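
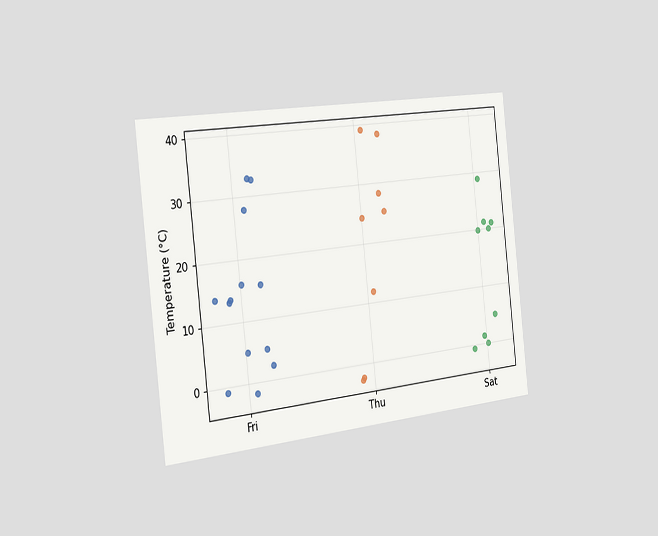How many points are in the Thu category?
8

The chart is tilted about 6° counter-clockwise and viewed slightly from the left. Counting the markers in the Thu column gives 8.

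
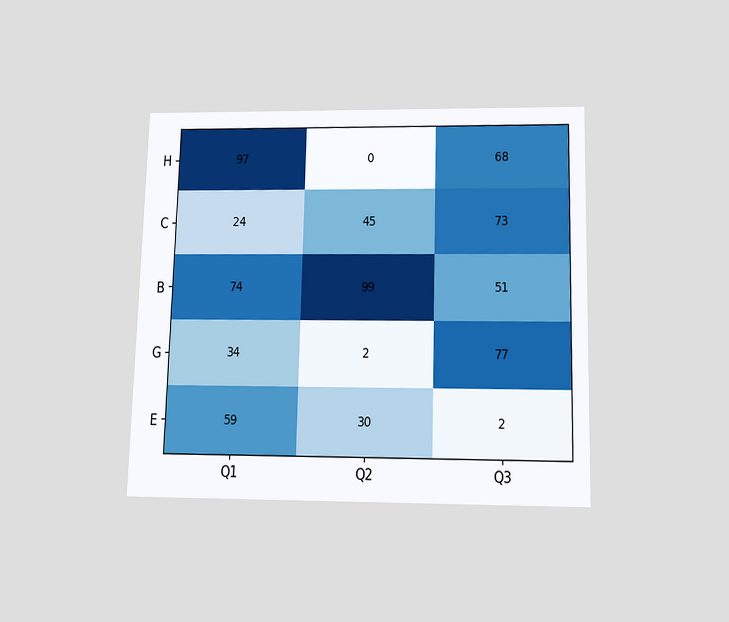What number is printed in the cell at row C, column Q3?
73

The chart is viewed slightly from below. The (C, Q3) cell reads 73.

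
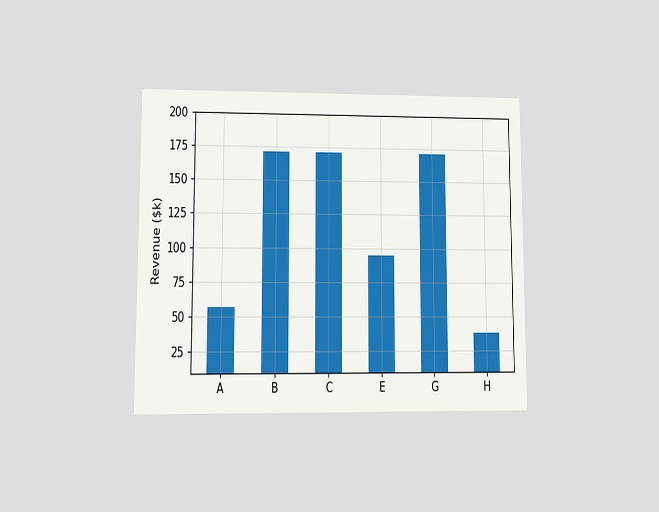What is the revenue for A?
The chart is viewed at a slight angle. Reading along the chart's y-axis, the A bar reaches $57k.

$57k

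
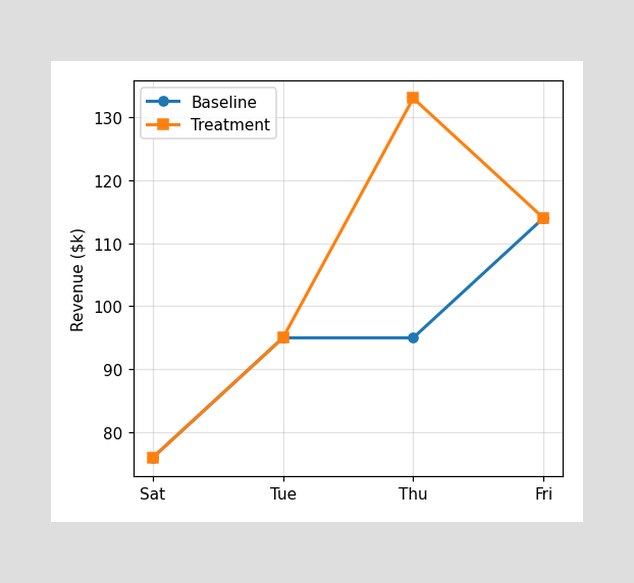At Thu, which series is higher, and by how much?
At Thu, Treatment sits above the other line by $38k.

Treatment, by $38k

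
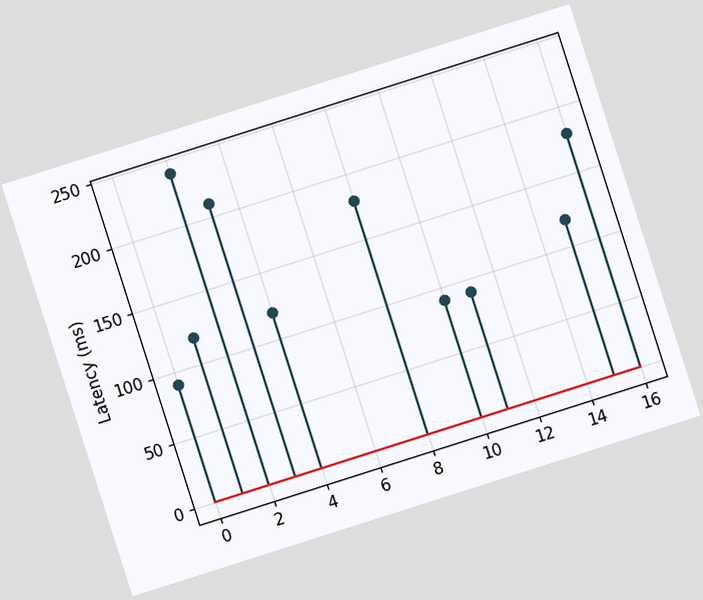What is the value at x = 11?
The chart is tilted about 18° counter-clockwise. The stem at x=11 reaches 90ms.

90ms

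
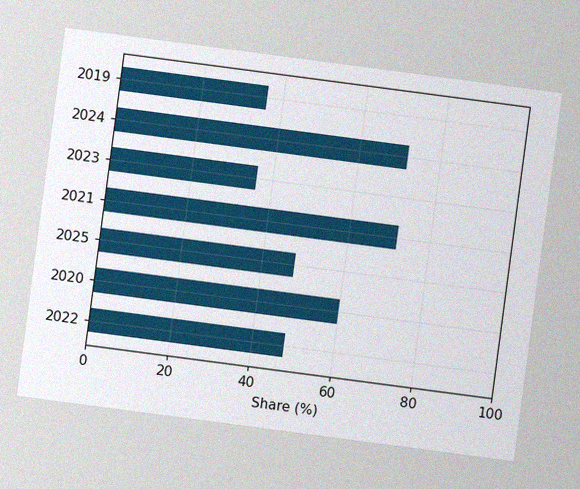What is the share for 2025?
48%

The chart is tilted about 8° clockwise, with some photo noise. Reading along the chart's x-axis, the 2025 bar reaches 48%.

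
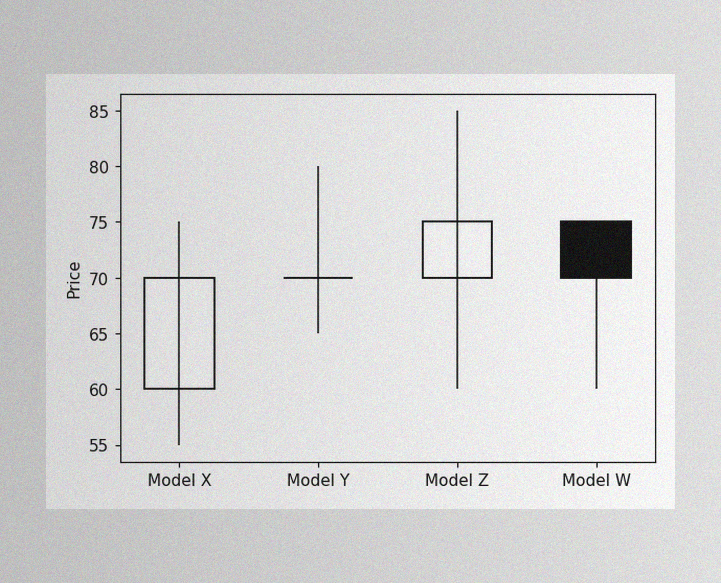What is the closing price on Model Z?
The image has some photo noise and uneven lighting. The Model Z candle closes at 75.

75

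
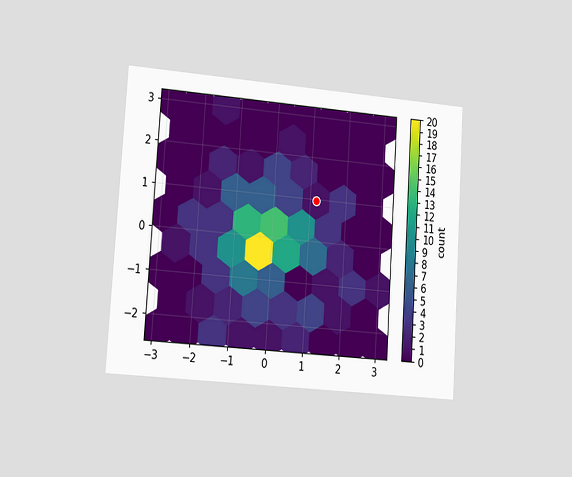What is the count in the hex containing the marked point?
The chart is tilted about 4° clockwise and viewed slightly from the left. The marked hex reads 1 on the colorbar.

1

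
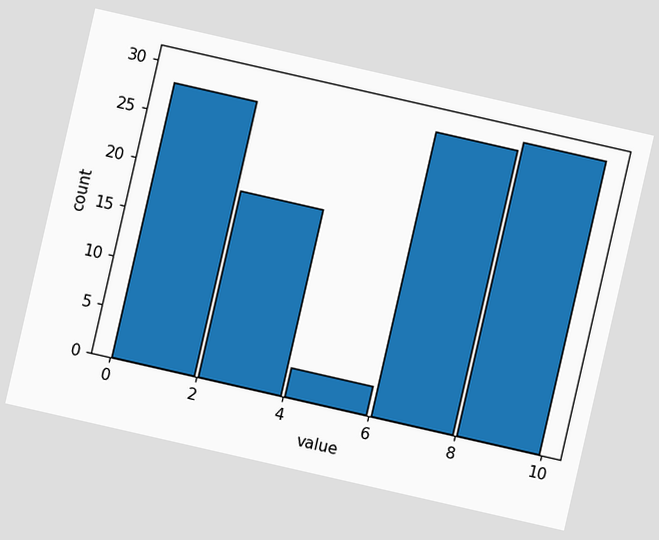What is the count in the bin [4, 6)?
The chart is tilted about 13° clockwise. The [4, 6) bin has height 3.

3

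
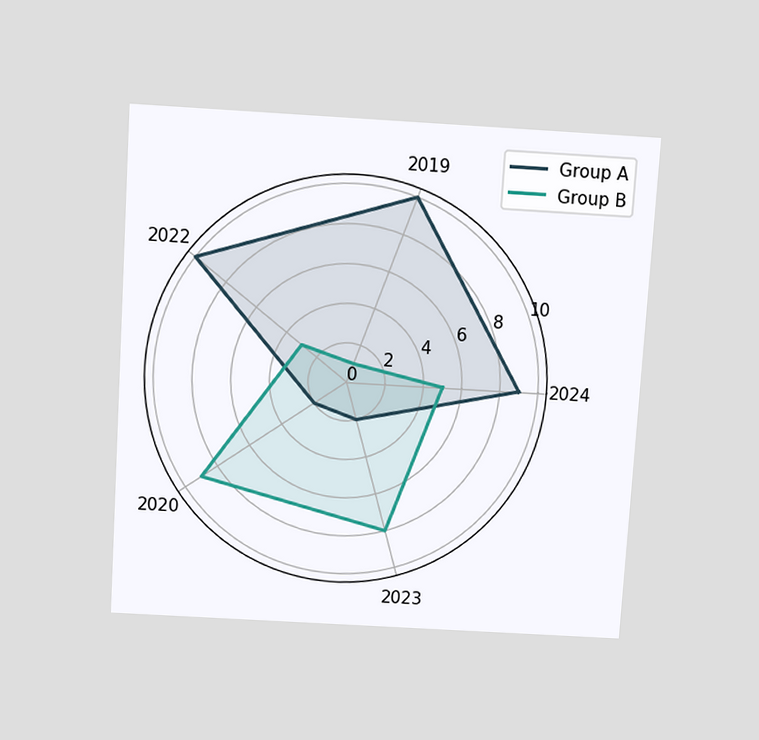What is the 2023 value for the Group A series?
The chart is tilted about 4° clockwise and viewed slightly from above. On the 2023 axis, Group A reaches 2.

2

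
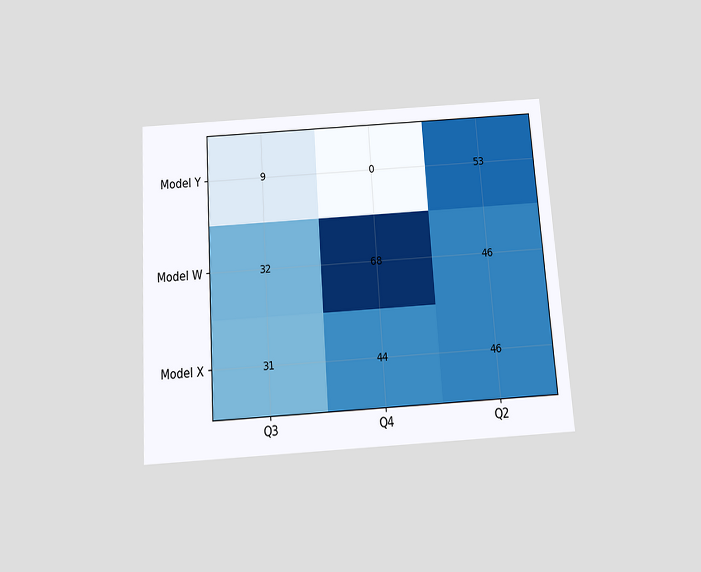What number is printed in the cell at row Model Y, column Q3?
The chart is tilted about 4° counter-clockwise and viewed slightly from below. The (Model Y, Q3) cell reads 9.

9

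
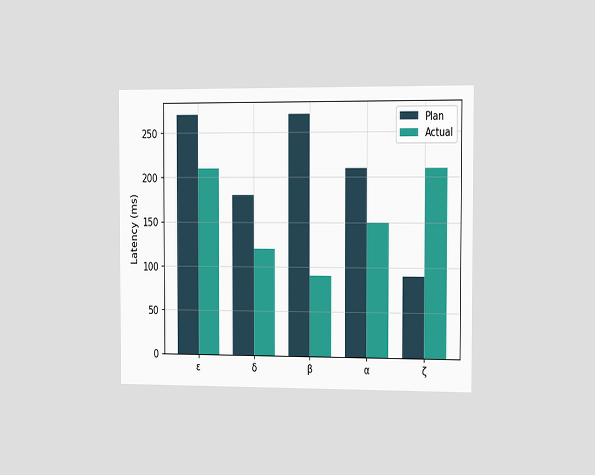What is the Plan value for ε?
270ms

The chart is viewed slightly from the right. The Plan bar at ε reaches 270ms on the y-axis.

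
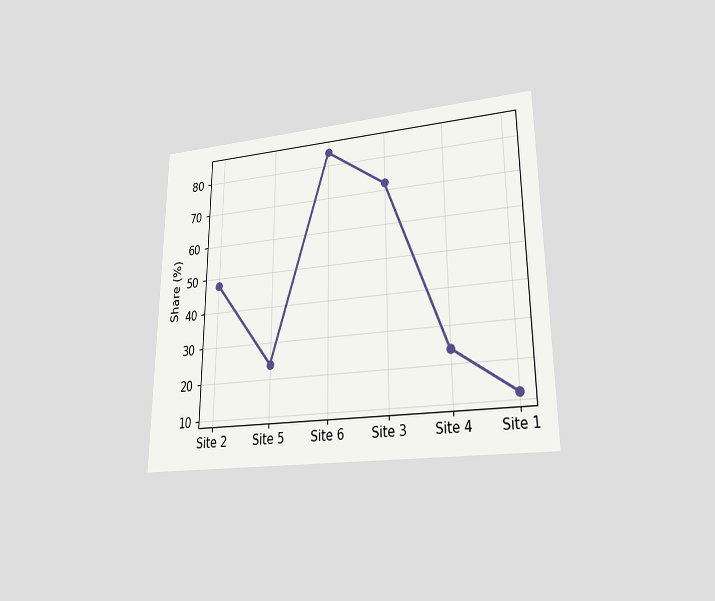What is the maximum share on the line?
84%

The chart is viewed at a slight angle. The highest point is at Site 6, and reading across to the y-axis gives 84%.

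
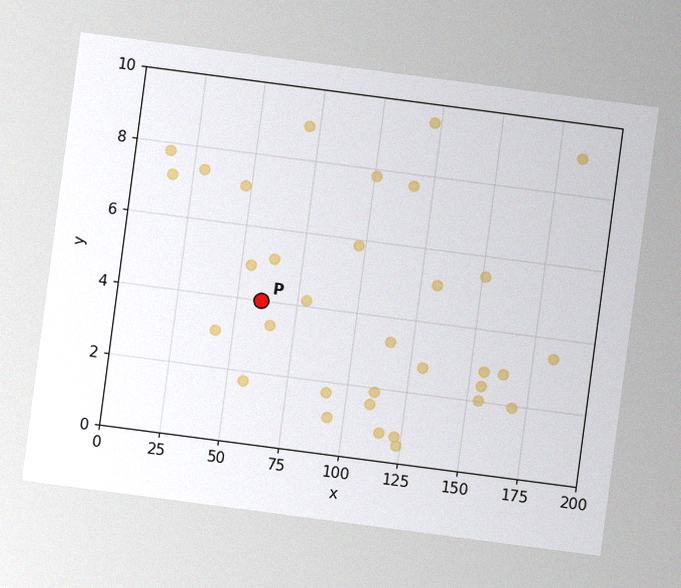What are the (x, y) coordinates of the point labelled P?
The chart is tilted about 7° clockwise, with some photo noise. Following the gridlines from P to each axis, P sits at (60, 4).

(60, 4)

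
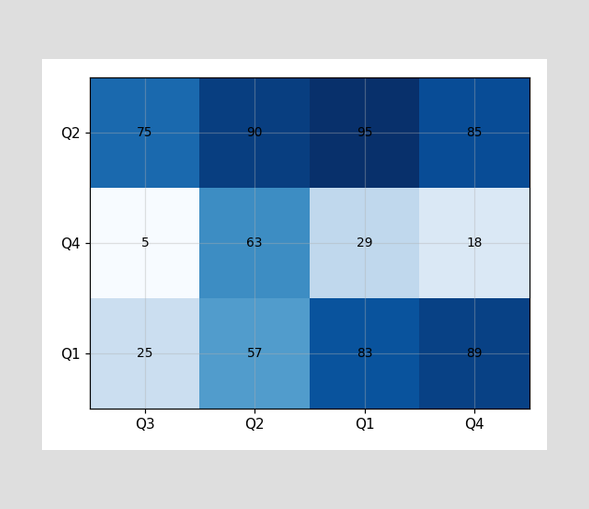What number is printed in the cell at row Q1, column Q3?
The (Q1, Q3) cell reads 25.

25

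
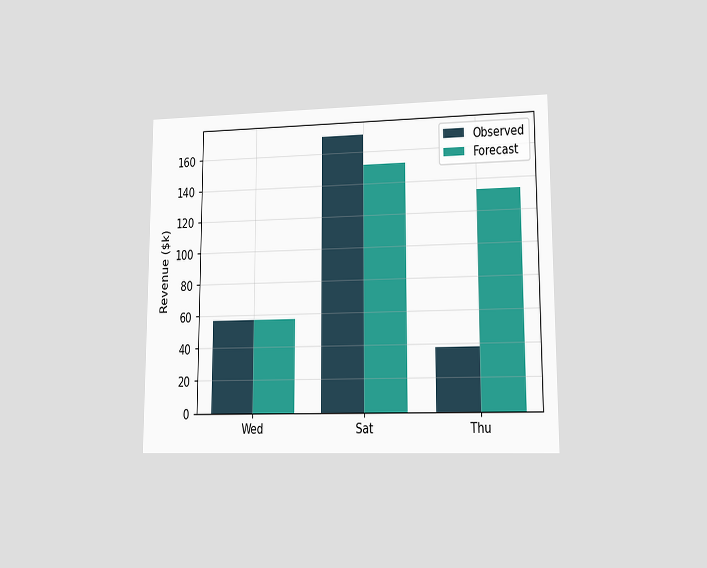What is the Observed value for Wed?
$57k

The chart is viewed at a slight angle. The Observed bar at Wed reaches $57k on the y-axis.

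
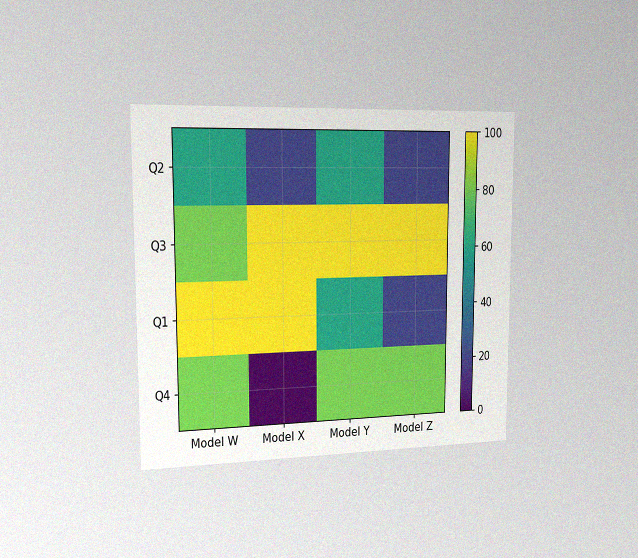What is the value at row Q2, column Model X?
20

The chart is viewed slightly from the left, with some photo noise. Matching cell (Q2, Model X) against the colorbar gives 20.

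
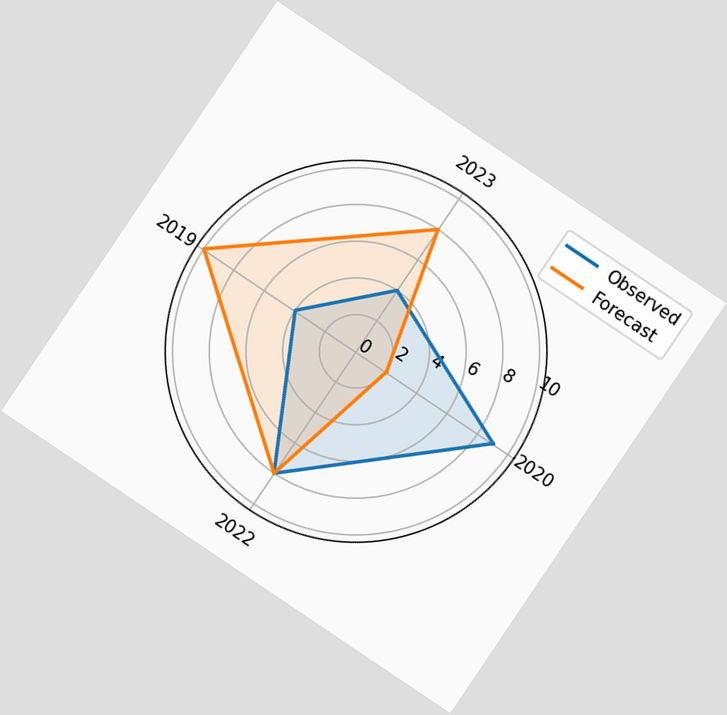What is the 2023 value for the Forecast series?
The chart is tilted about 34° clockwise. On the 2023 axis, Forecast reaches 8.

8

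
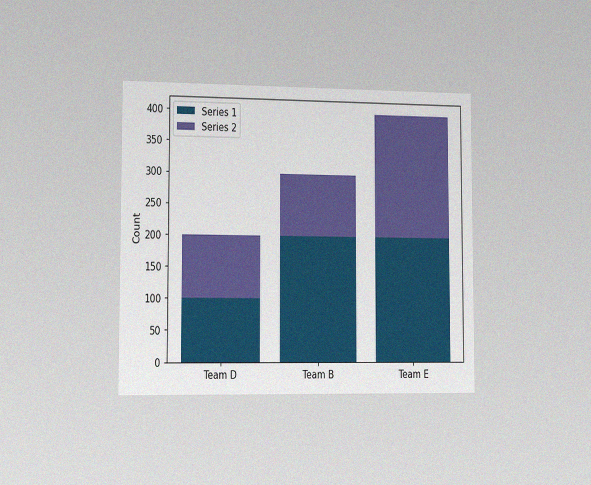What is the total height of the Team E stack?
The chart is viewed slightly from the left, with some photo noise. The Team E stack's top reaches 400 on the y-axis.

400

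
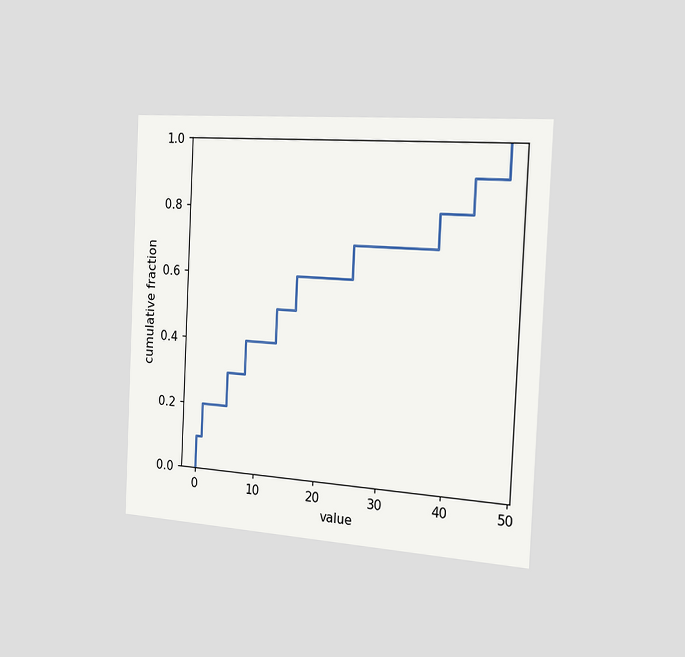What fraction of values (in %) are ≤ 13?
The chart is tilted about 3° clockwise and viewed slightly from the right. At x=13 the ECDF step is at 50%.

50%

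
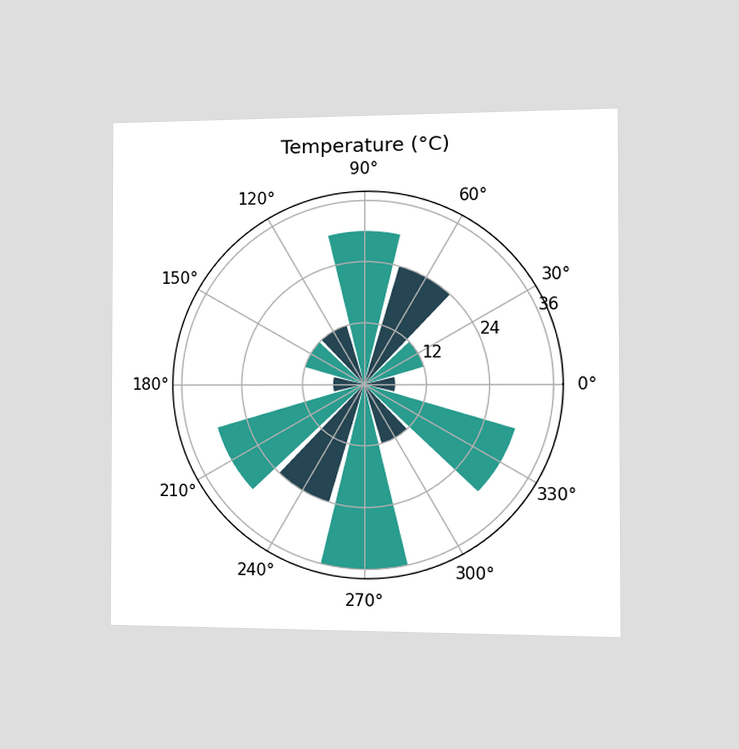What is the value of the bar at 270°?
36°C

The chart is viewed slightly from the right. The bar at 270° reaches 36°C on the radial axis.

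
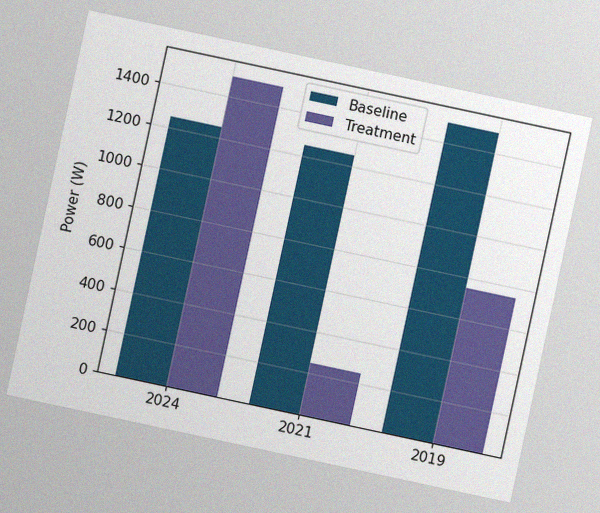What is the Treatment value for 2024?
1500W

The chart is tilted about 12° clockwise, with some photo noise. The Treatment bar at 2024 reaches 1500W on the y-axis.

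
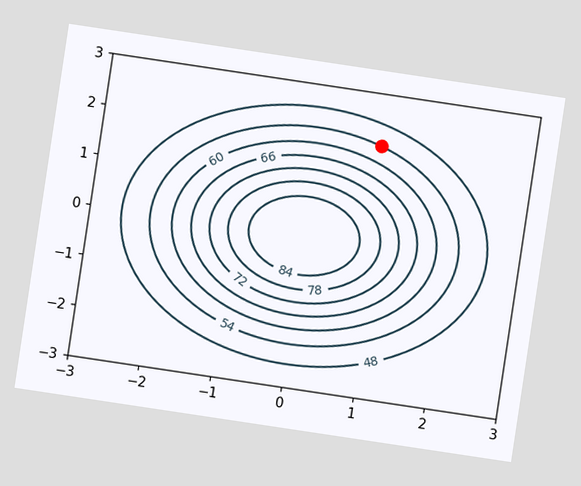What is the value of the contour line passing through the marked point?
The chart is tilted about 9° clockwise. The marked point sits on the contour labelled 54.

54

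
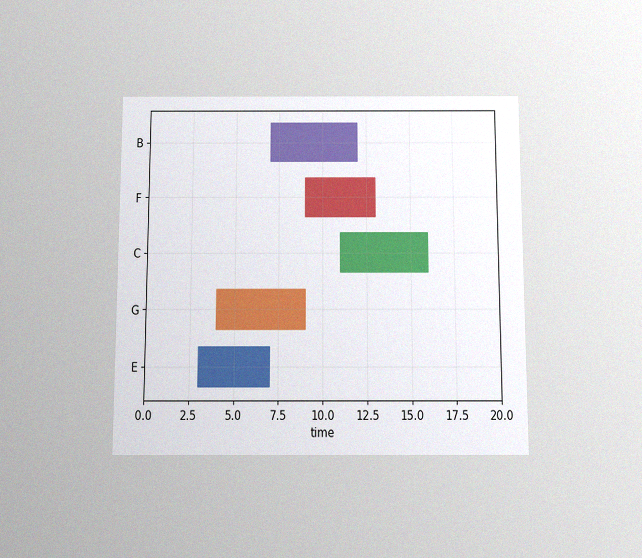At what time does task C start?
The chart is viewed slightly from below, with some photo noise. The C bar begins at t=11.

11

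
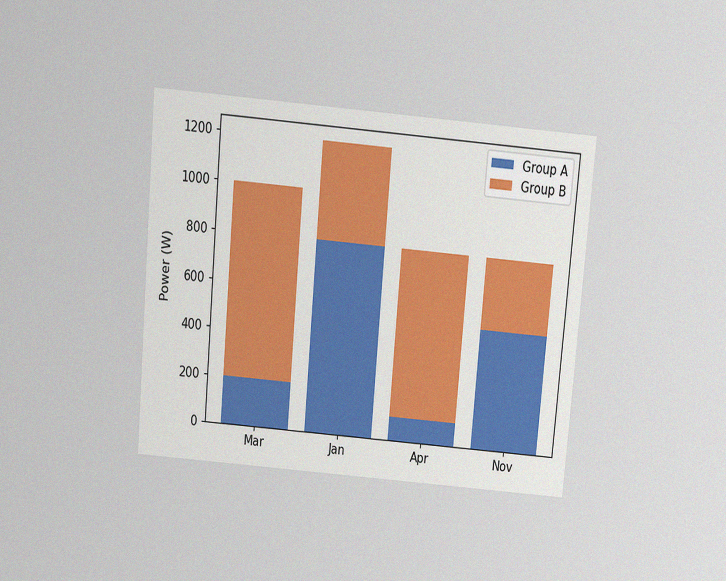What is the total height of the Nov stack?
The chart is tilted about 5° clockwise and viewed slightly from above, with some photo noise. The Nov stack's top reaches 800W on the y-axis.

800W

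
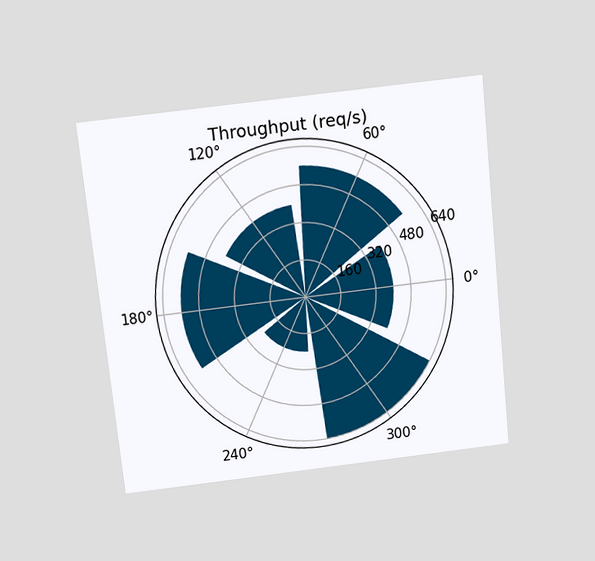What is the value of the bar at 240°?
240req/s

The chart is tilted about 6° counter-clockwise and viewed slightly from above. The bar at 240° reaches 240req/s on the radial axis.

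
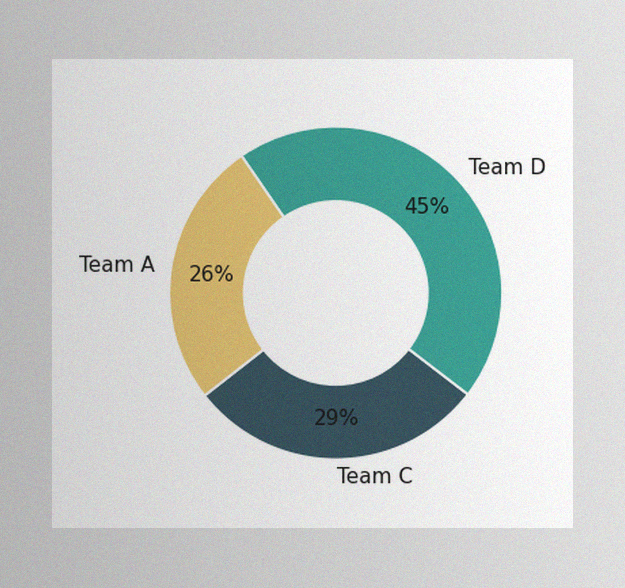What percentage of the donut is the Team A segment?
26%

The image has some photo noise and uneven lighting. The Team A segment takes up 26% of the ring.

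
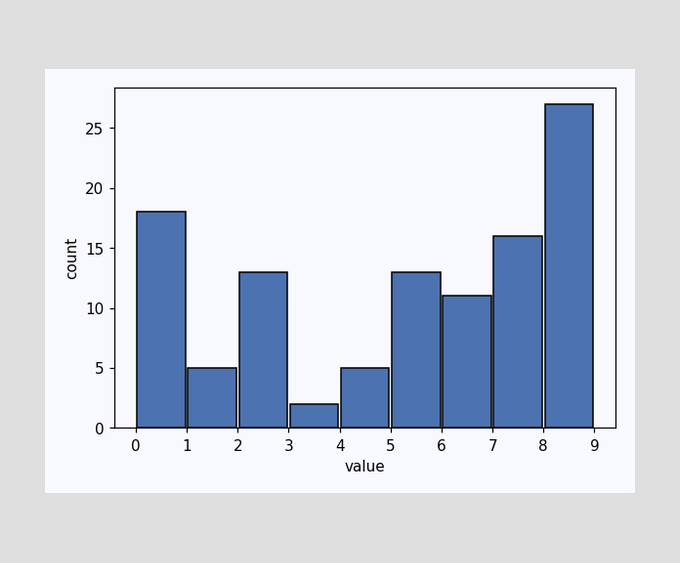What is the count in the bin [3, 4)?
2

The [3, 4) bin has height 2.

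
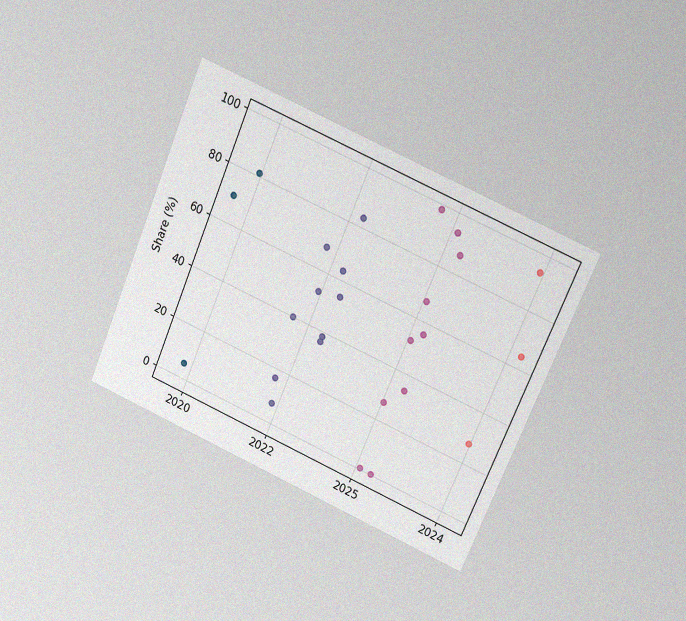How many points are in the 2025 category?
The chart is tilted about 23° clockwise and viewed at a slight angle, with some photo noise. Counting the markers in the 2025 column gives 10.

10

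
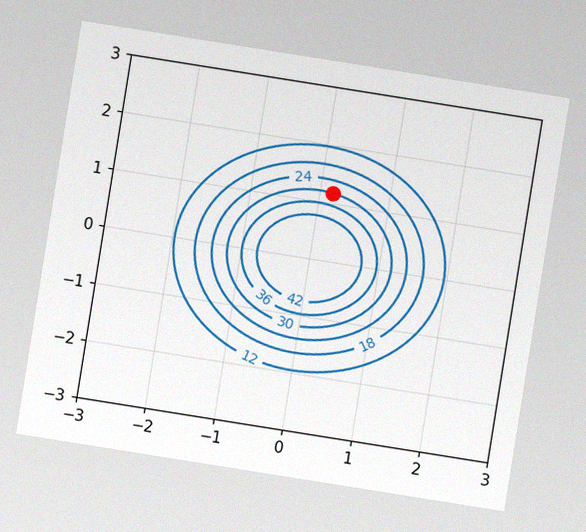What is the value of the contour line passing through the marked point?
30

The chart is tilted about 9° clockwise, with some photo noise. The marked point sits on the contour labelled 30.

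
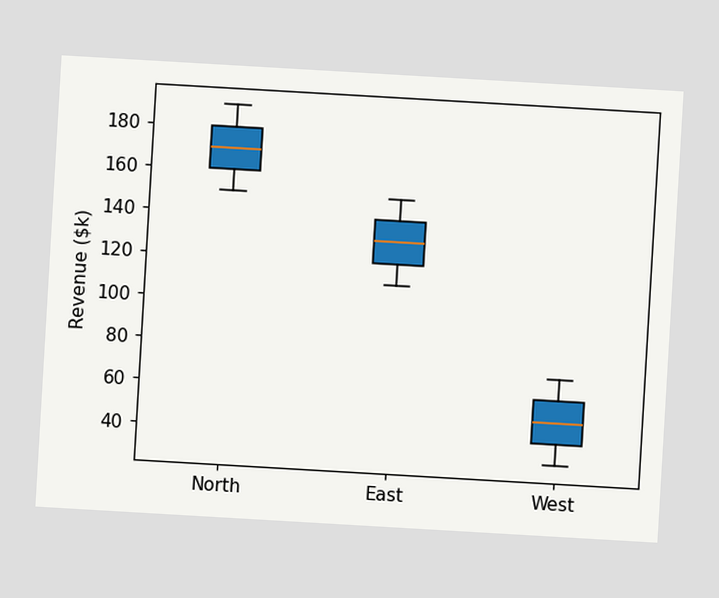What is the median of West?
The chart is tilted about 3° clockwise. The median line in the West box sits at $50k.

$50k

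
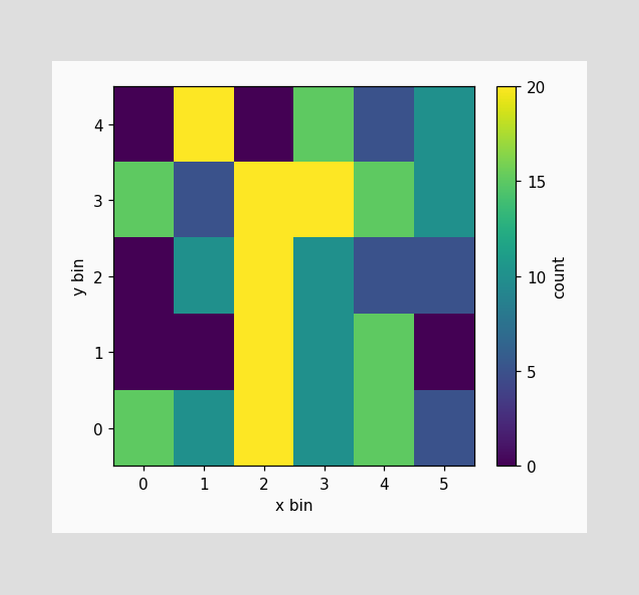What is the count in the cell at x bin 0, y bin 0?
15

Matching the cell (0, 0) against the colorbar gives 15.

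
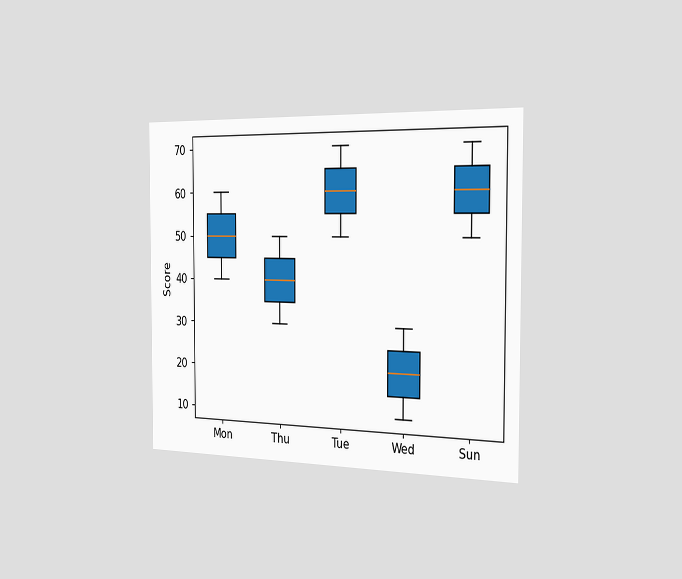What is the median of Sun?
The chart is viewed slightly from the right. The median line in the Sun box sits at 60.

60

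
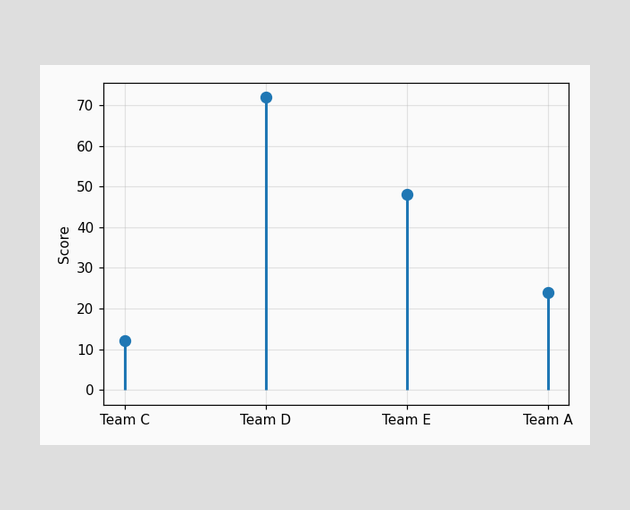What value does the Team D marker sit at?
The Team D marker sits at 72.

72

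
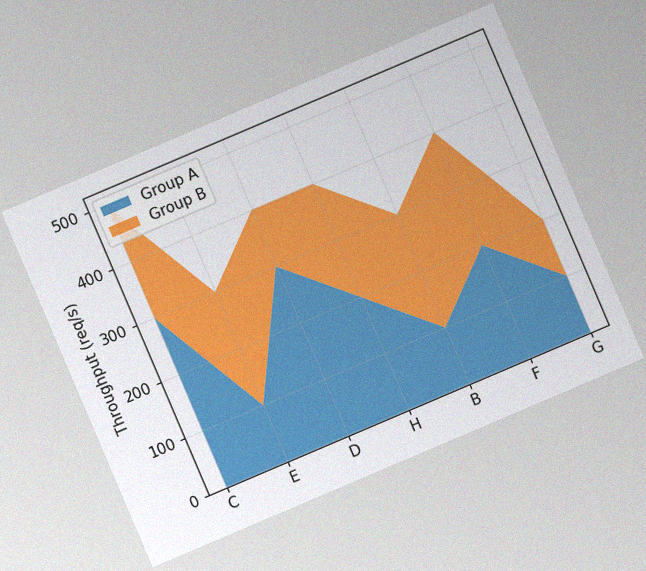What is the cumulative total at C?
The chart is tilted about 23° counter-clockwise, with some photo noise. The stacked total at C reaches 500req/s.

500req/s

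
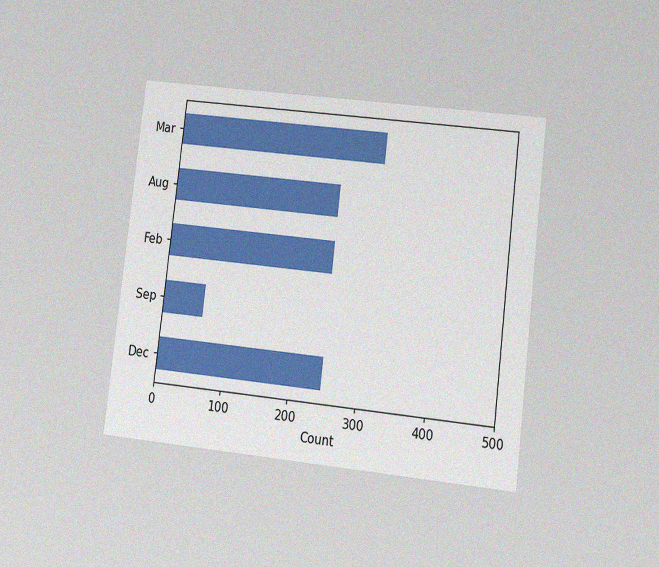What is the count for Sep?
The chart is tilted about 7° clockwise and viewed at a slight angle, with some photo noise. Reading along the chart's x-axis, the Sep bar reaches 62.

62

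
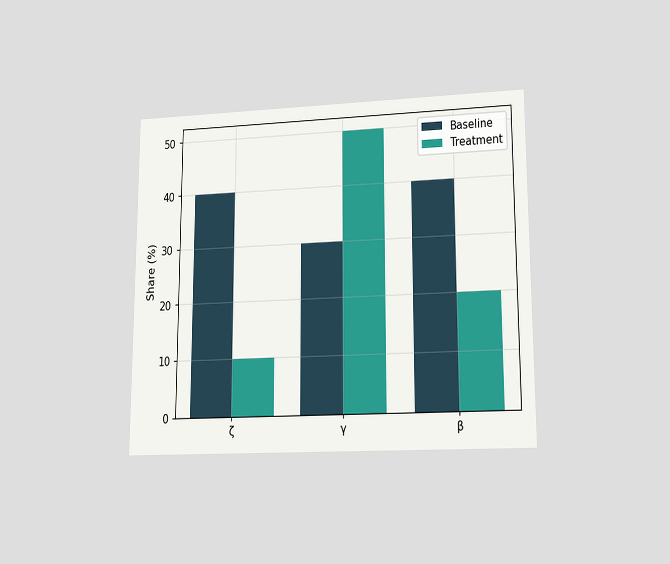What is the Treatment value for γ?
The chart is viewed at a slight angle. The Treatment bar at γ reaches 50% on the y-axis.

50%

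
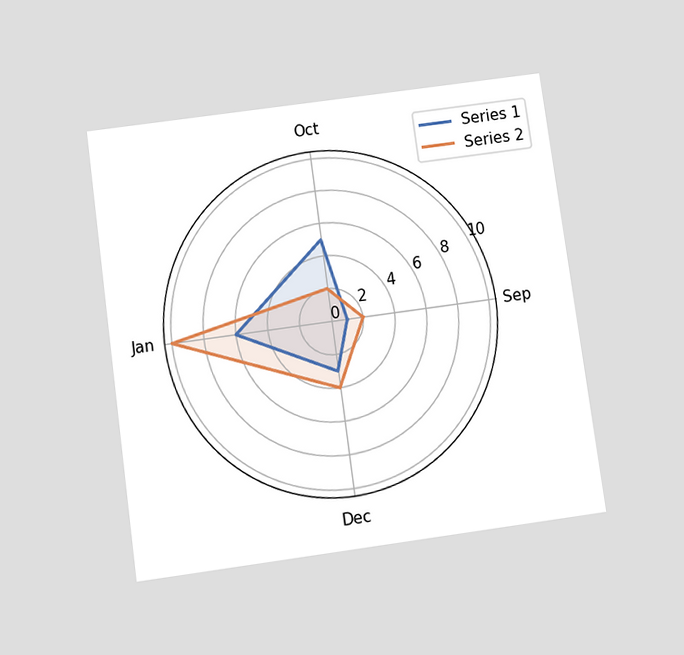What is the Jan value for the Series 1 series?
6

The chart is tilted about 8° counter-clockwise and viewed slightly from below. On the Jan axis, Series 1 reaches 6.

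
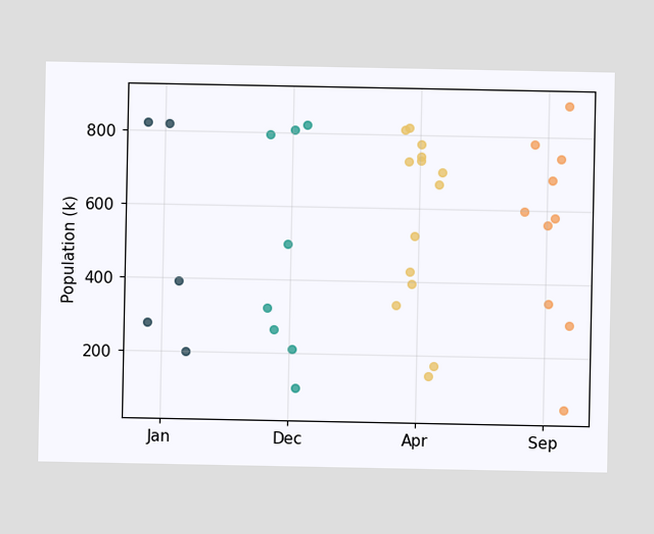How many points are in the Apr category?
Counting the markers in the Apr column gives 14.

14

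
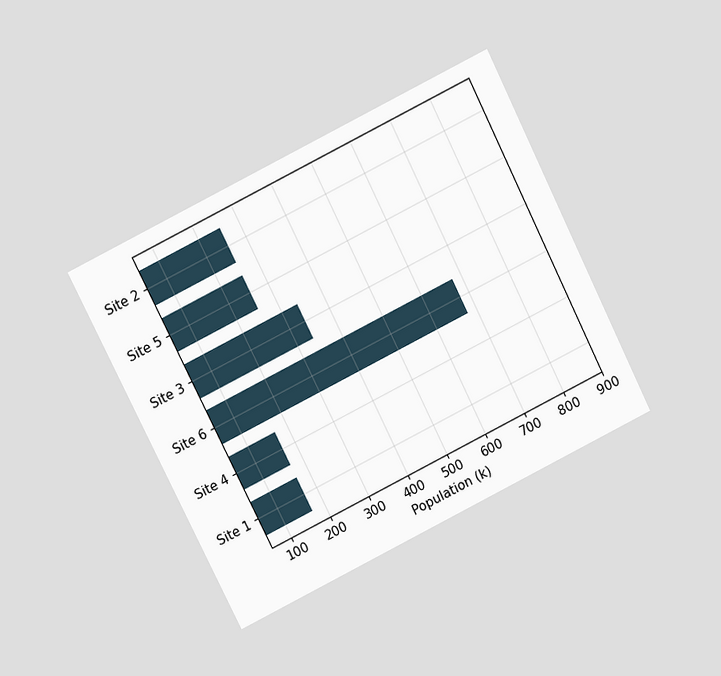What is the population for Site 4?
The chart is tilted about 27° counter-clockwise and viewed at a slight angle. Reading along the chart's x-axis, the Site 4 bar reaches 170k.

170k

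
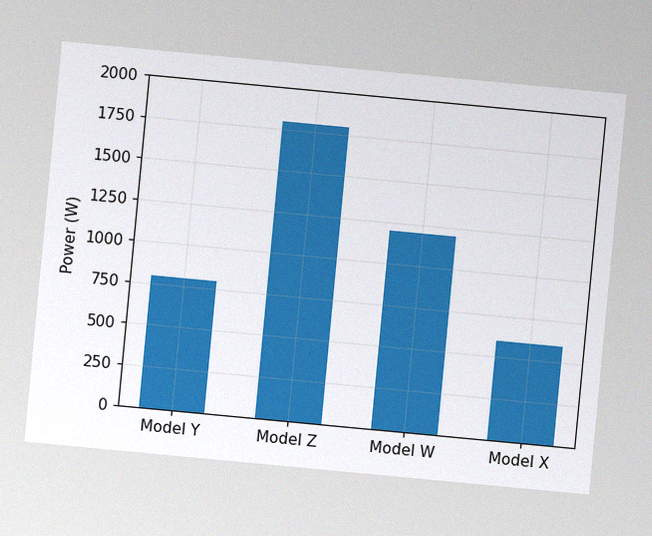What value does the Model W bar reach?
1200W

The chart is tilted about 5° clockwise, with some photo noise. Reading along the chart's y-axis, the Model W bar reaches 1200W.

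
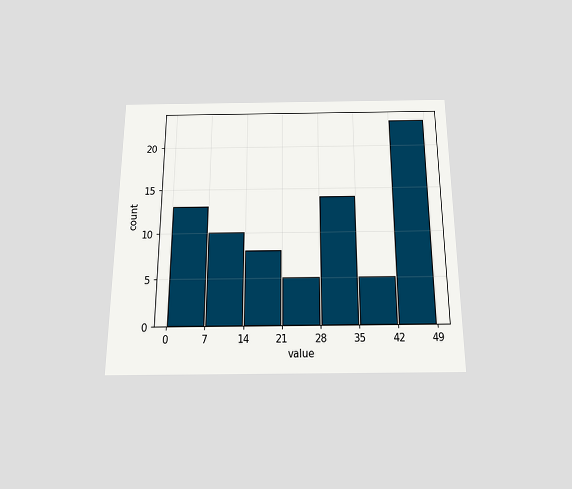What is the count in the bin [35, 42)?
The chart is viewed slightly from below. The [35, 42) bin has height 5.

5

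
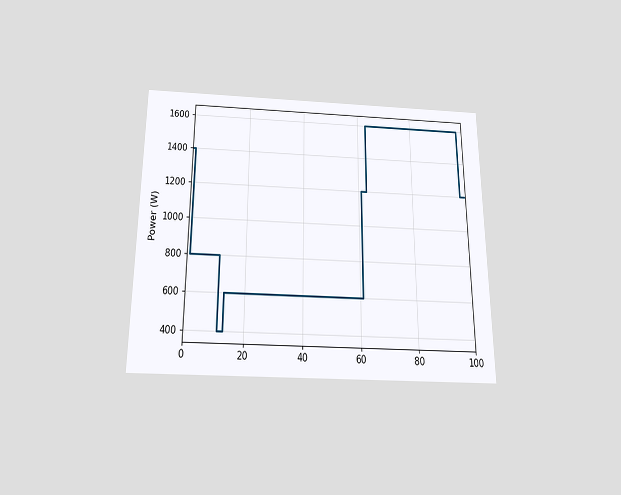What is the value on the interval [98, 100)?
1200W

The chart is viewed slightly from below. On [98, 100) the step sits at 1200W.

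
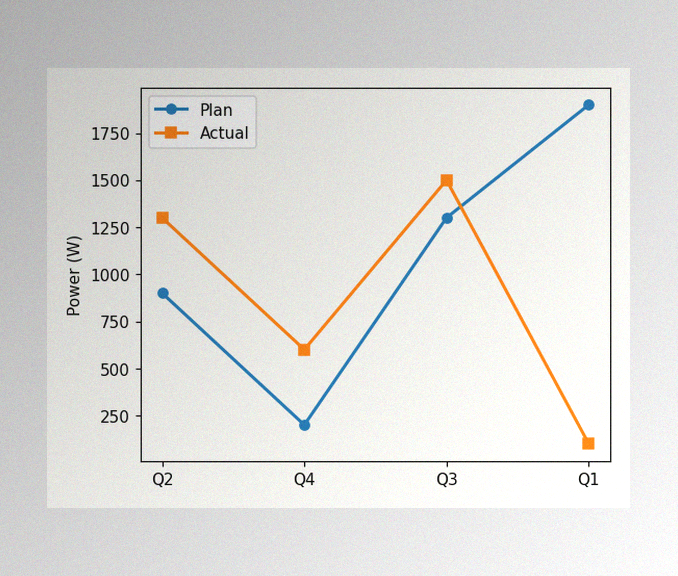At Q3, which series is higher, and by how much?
Actual, by 200W

The image has some photo noise and uneven lighting. At Q3, Actual sits above the other line by 200W.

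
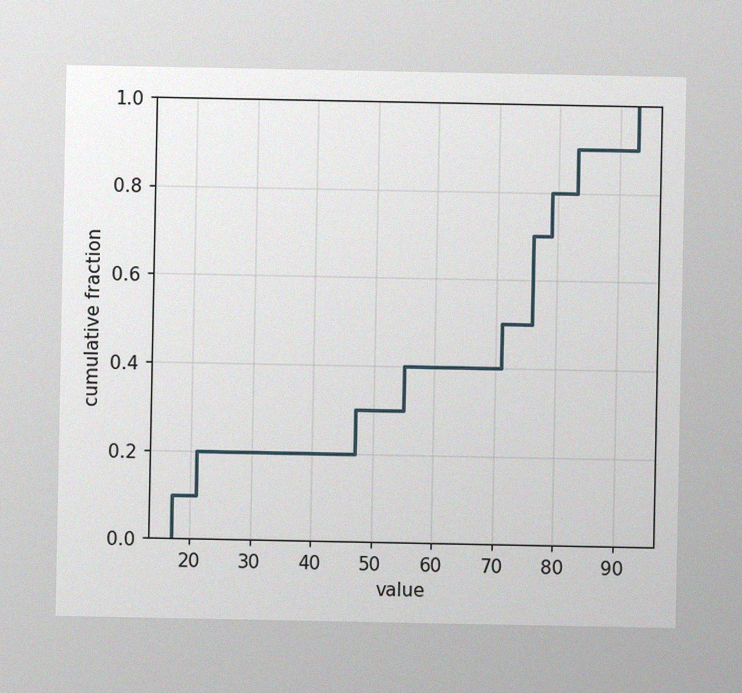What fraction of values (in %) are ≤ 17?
The image has some photo noise and uneven lighting. At x=17 the ECDF step is at 10%.

10%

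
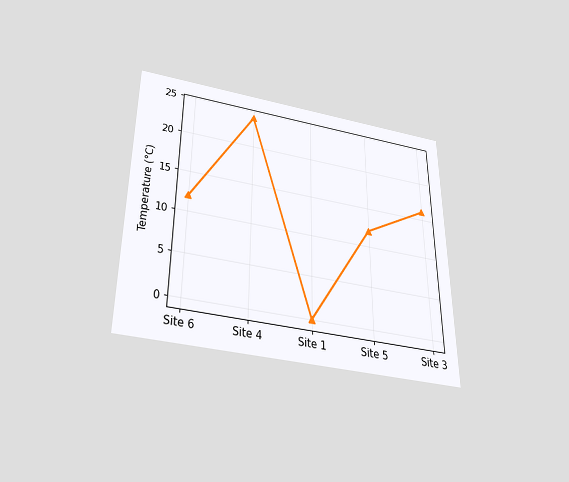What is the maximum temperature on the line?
24°C

The chart is viewed slightly from below. The highest point is at Site 4, and reading across to the y-axis gives 24°C.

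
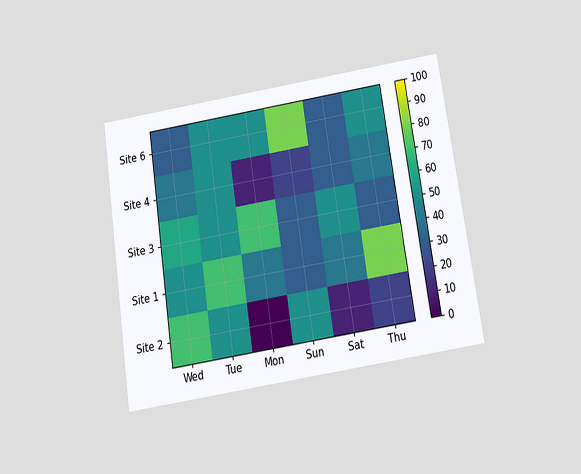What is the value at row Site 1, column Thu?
80

The chart is tilted about 9° counter-clockwise and viewed slightly from below. Matching cell (Site 1, Thu) against the colorbar gives 80.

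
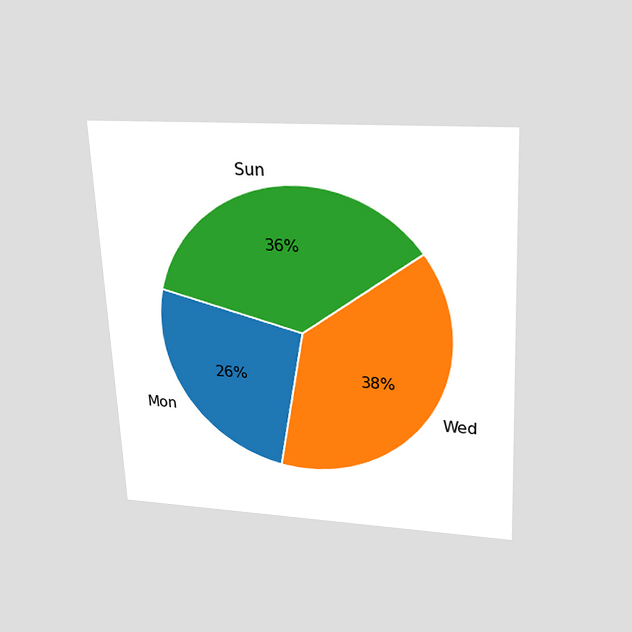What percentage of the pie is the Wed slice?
38%

The chart is tilted about 3° counter-clockwise and viewed slightly from above. The Wed slice takes up 38% of the pie.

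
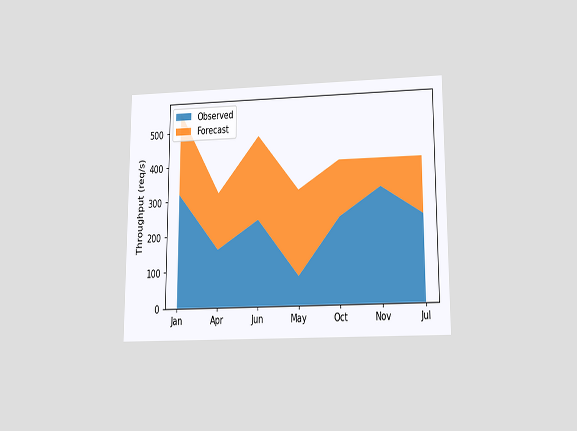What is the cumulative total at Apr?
320req/s

The chart is viewed slightly from below. The stacked total at Apr reaches 320req/s.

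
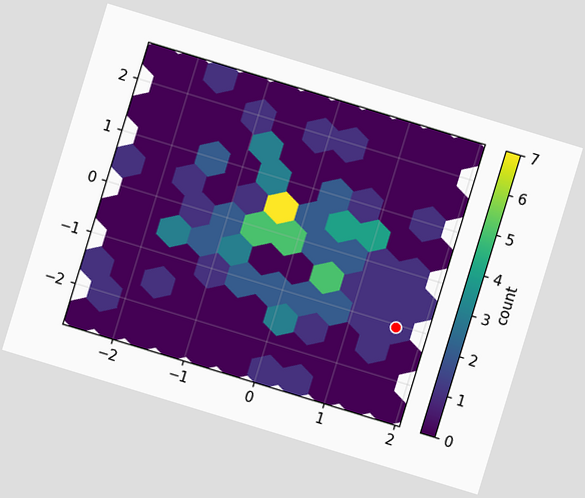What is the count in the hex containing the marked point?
The chart is tilted about 17° clockwise. The marked hex reads 1 on the colorbar.

1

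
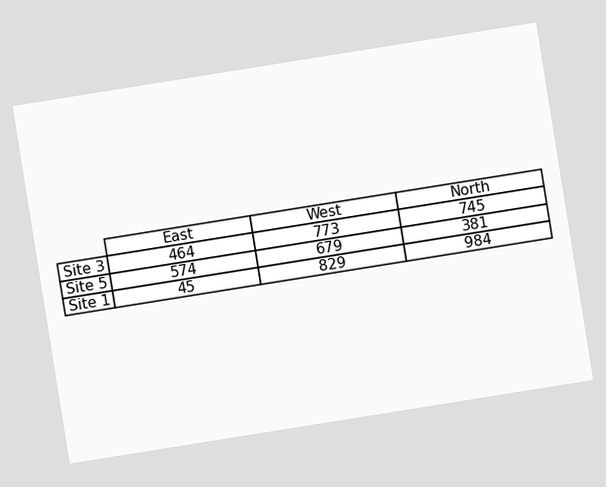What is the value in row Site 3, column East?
The chart is tilted about 9° counter-clockwise. The (Site 3, East) cell reads 464.

464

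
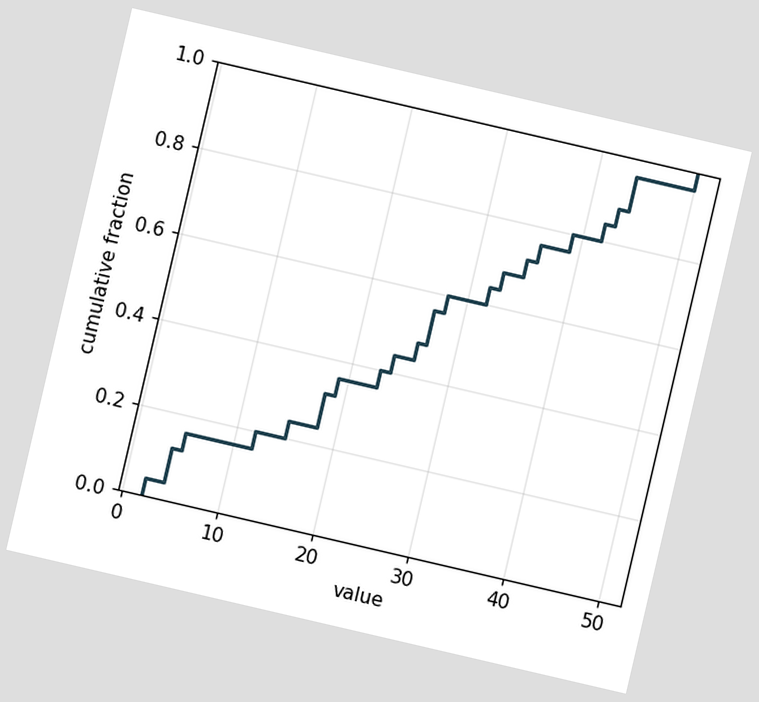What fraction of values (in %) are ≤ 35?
72%

The chart is tilted about 13° clockwise. At x=35 the ECDF step is at 72%.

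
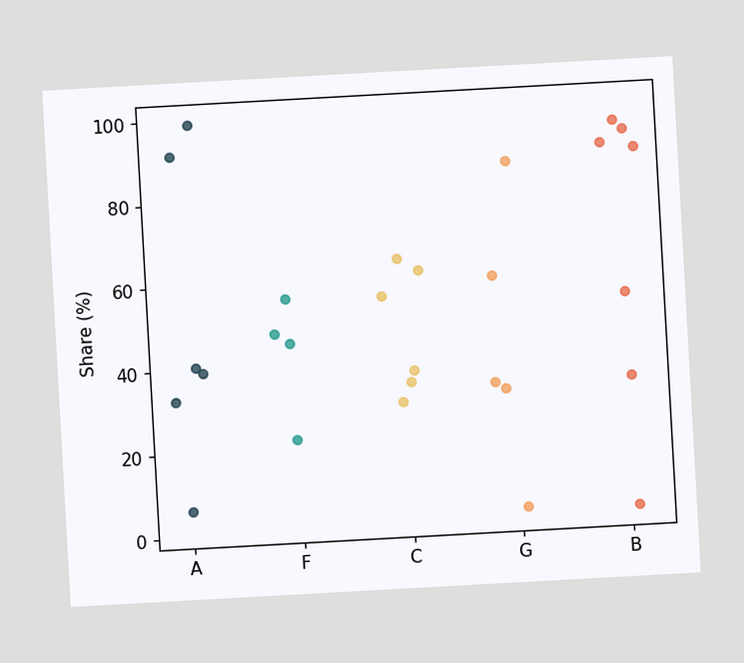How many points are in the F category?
The chart is tilted about 3° counter-clockwise. Counting the markers in the F column gives 4.

4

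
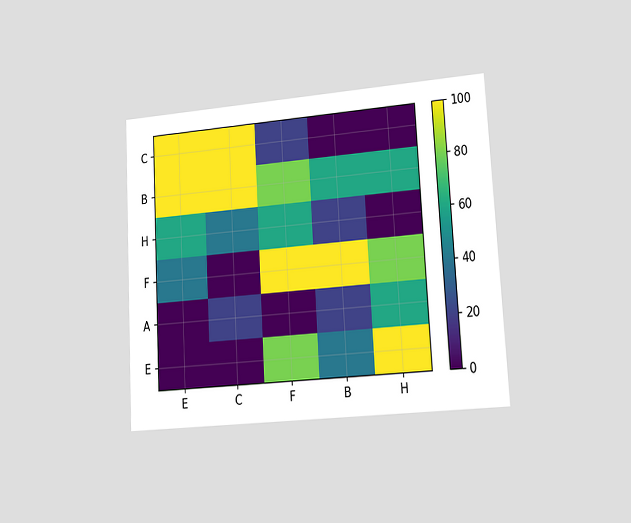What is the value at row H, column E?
60

The chart is tilted about 3° counter-clockwise and viewed at a slight angle. Matching cell (H, E) against the colorbar gives 60.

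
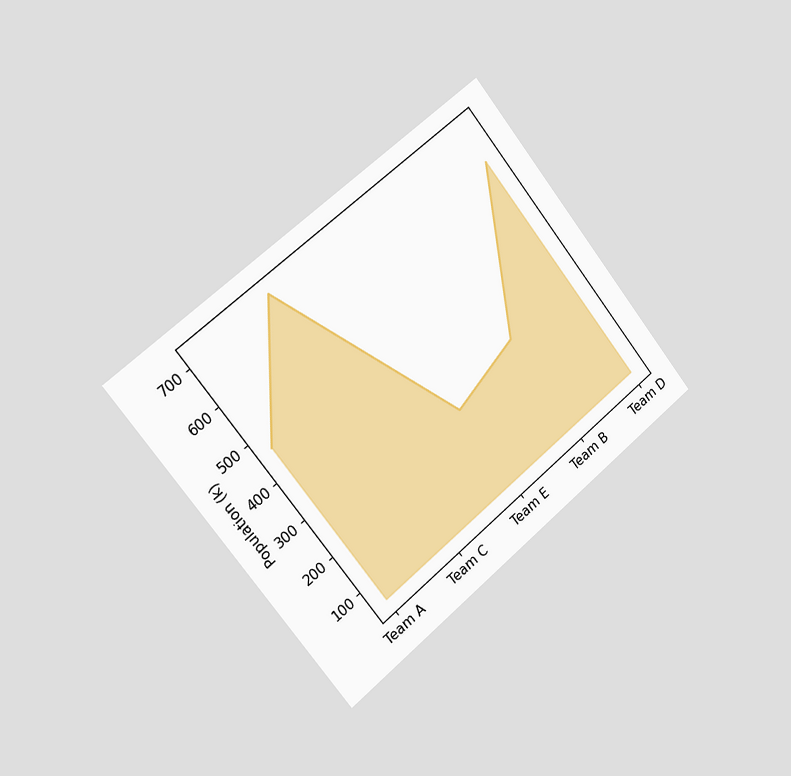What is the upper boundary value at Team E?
252k

The chart is tilted about 39° counter-clockwise and viewed slightly from the left. At Team E the upper boundary is at 252k.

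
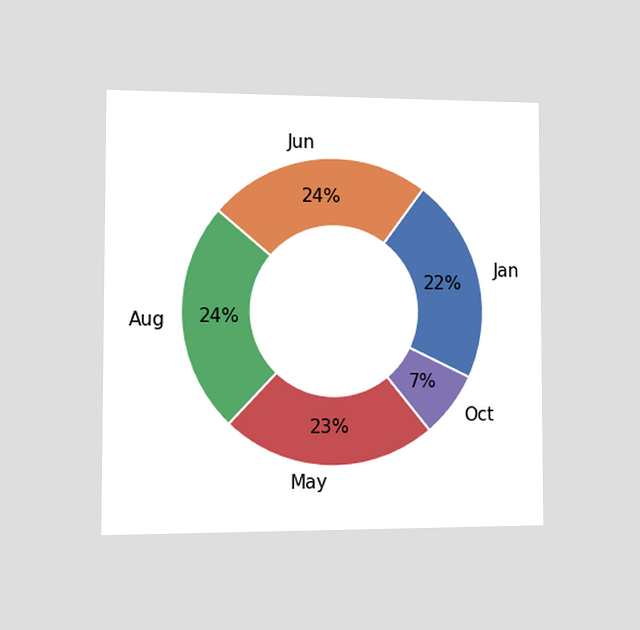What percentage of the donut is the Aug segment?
The chart is viewed at a slight angle. The Aug segment takes up 24% of the ring.

24%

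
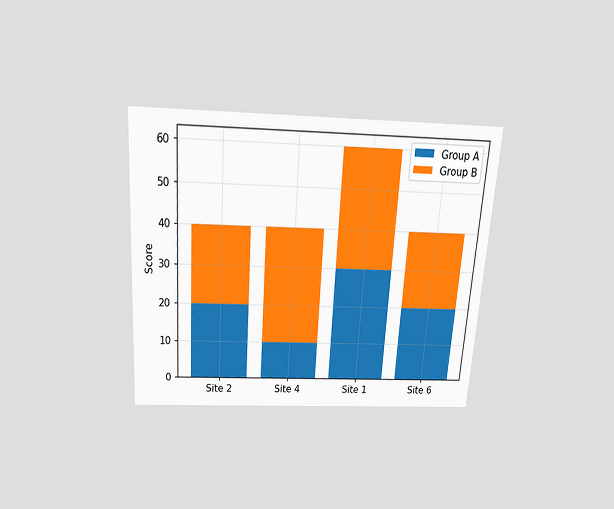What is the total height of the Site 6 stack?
40

The chart is tilted about 4° clockwise and viewed slightly from above. The Site 6 stack's top reaches 40 on the y-axis.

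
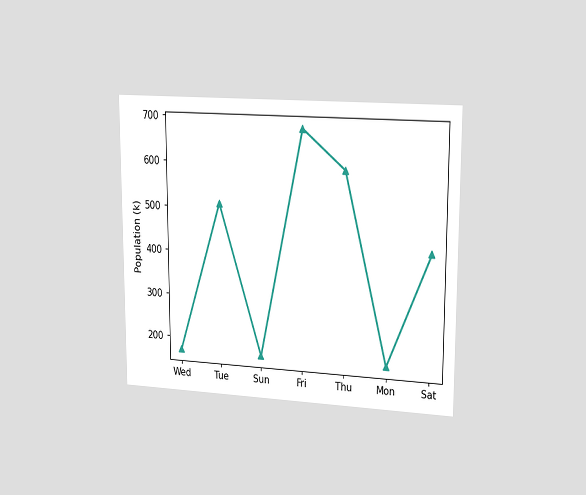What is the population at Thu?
595k

The chart is viewed slightly from the right. At Thu, the line is at 595k.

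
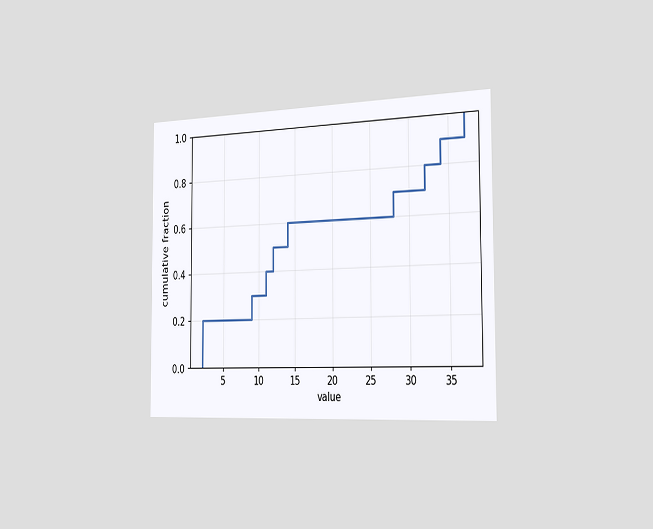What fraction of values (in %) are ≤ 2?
The chart is viewed slightly from the right. At x=2 the ECDF step is at 20%.

20%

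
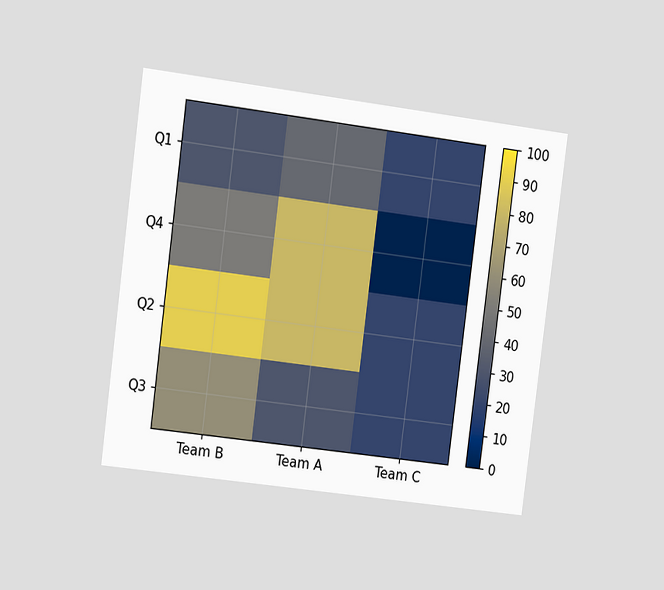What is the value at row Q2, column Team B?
The chart is tilted about 7° clockwise and viewed slightly from the left. Matching cell (Q2, Team B) against the colorbar gives 90.

90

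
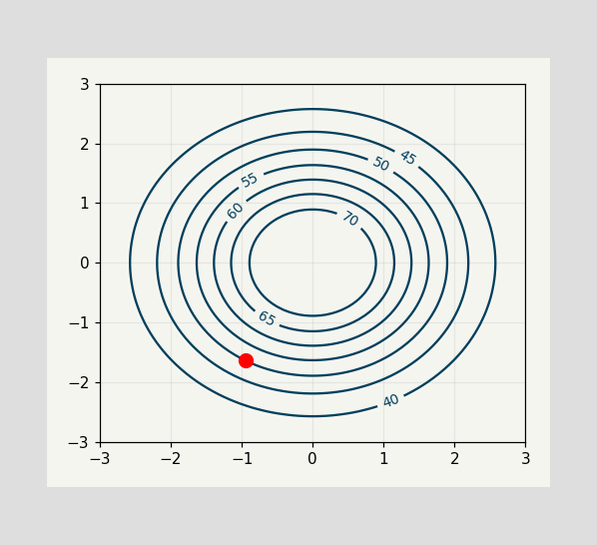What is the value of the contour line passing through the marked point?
50

The marked point sits on the contour labelled 50.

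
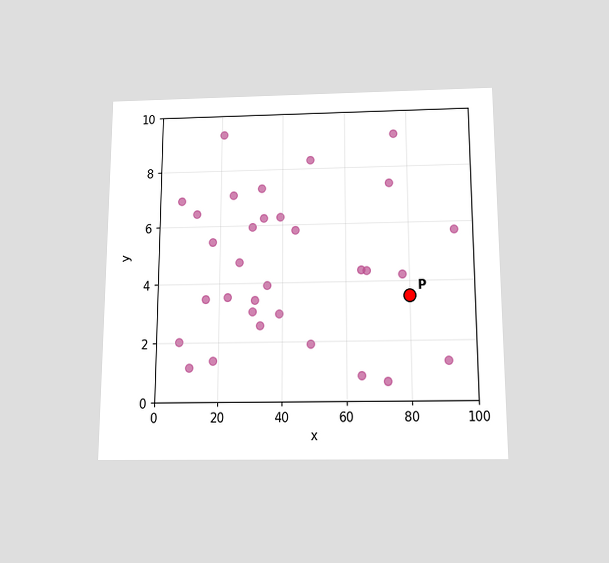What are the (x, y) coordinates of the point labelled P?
The chart is viewed slightly from below. Following the gridlines from P to each axis, P sits at (80, 3.5).

(80, 3.5)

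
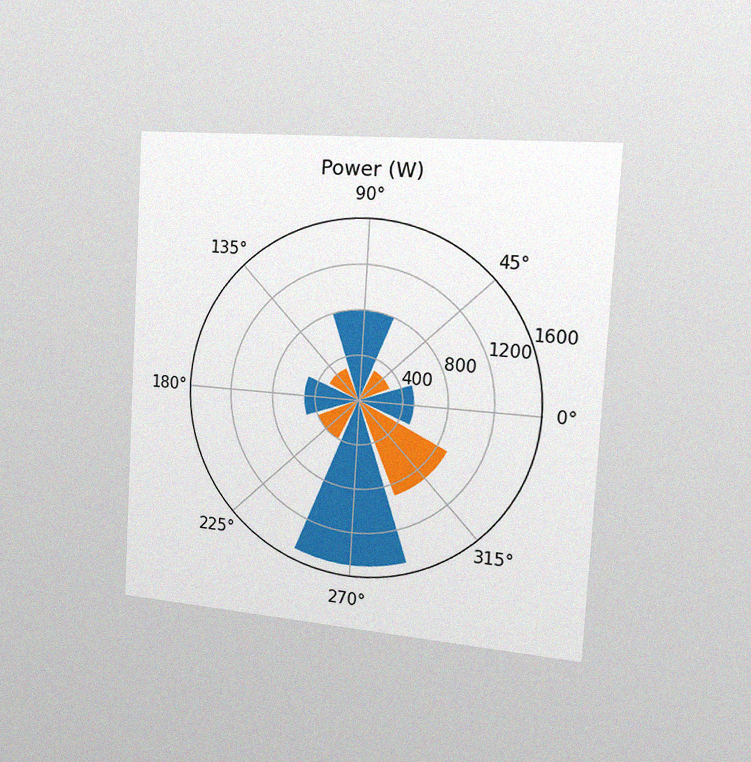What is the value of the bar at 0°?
500W

The chart is tilted about 3° clockwise and viewed slightly from the right, with some photo noise. The bar at 0° reaches 500W on the radial axis.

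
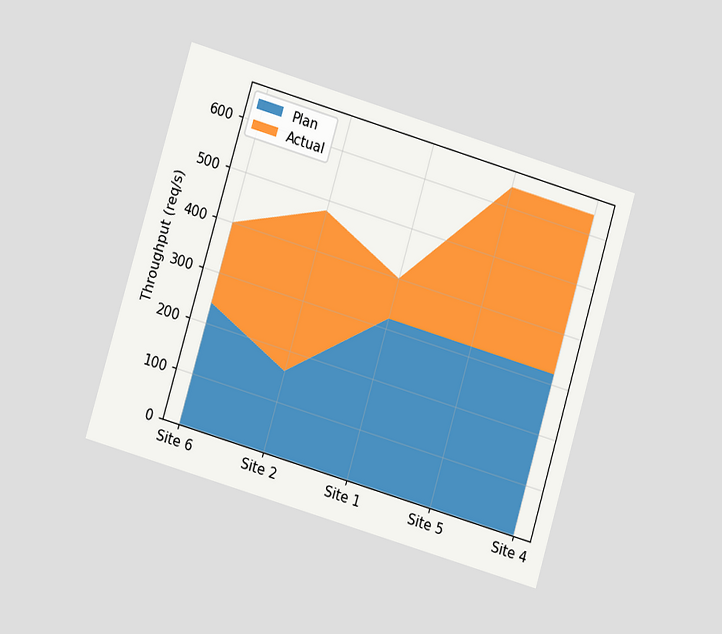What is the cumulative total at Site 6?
400req/s

The chart is tilted about 16° clockwise and viewed at a slight angle. The stacked total at Site 6 reaches 400req/s.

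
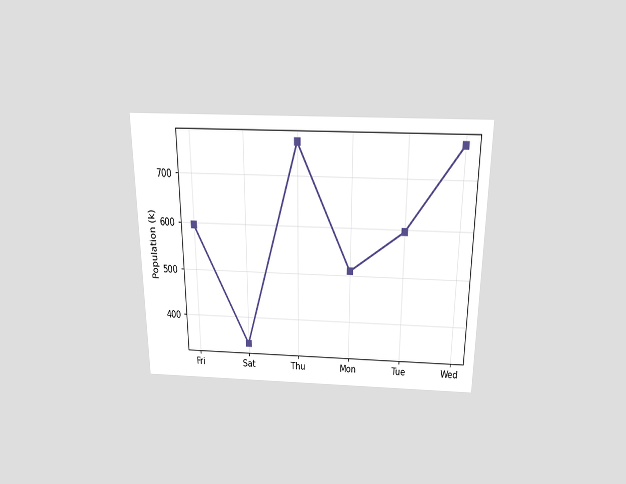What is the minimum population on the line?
The chart is viewed slightly from above. The lowest point is at Sat, and reading across to the y-axis gives 340k.

340k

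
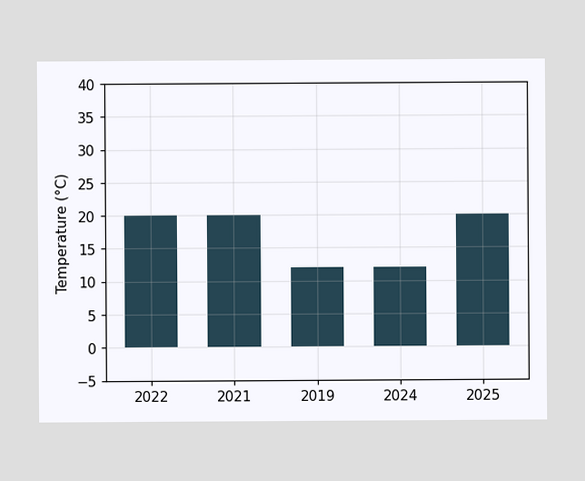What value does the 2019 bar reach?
12°C

Reading along the chart's y-axis, the 2019 bar reaches 12°C.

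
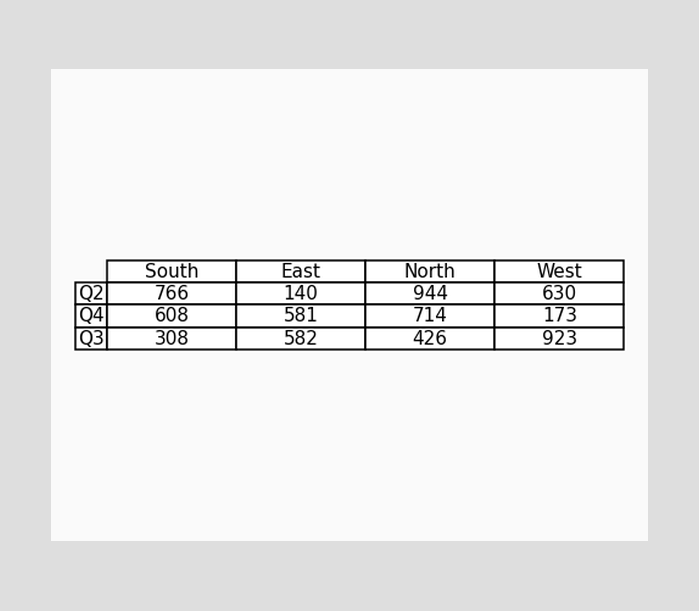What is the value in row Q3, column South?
308

The (Q3, South) cell reads 308.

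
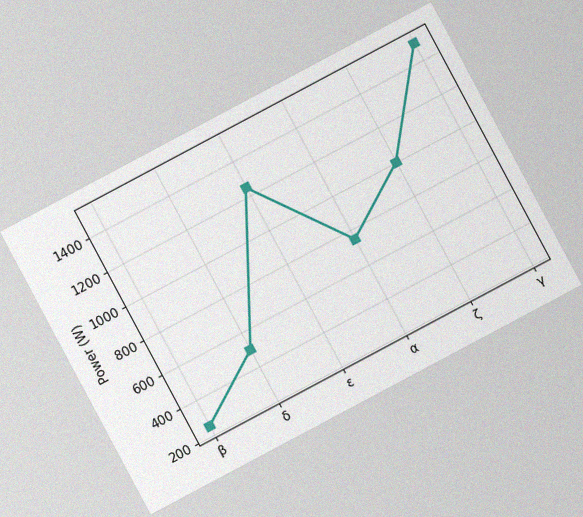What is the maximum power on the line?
1500W

The chart is tilted about 28° counter-clockwise, with some photo noise. The highest point is at γ, and reading across to the y-axis gives 1500W.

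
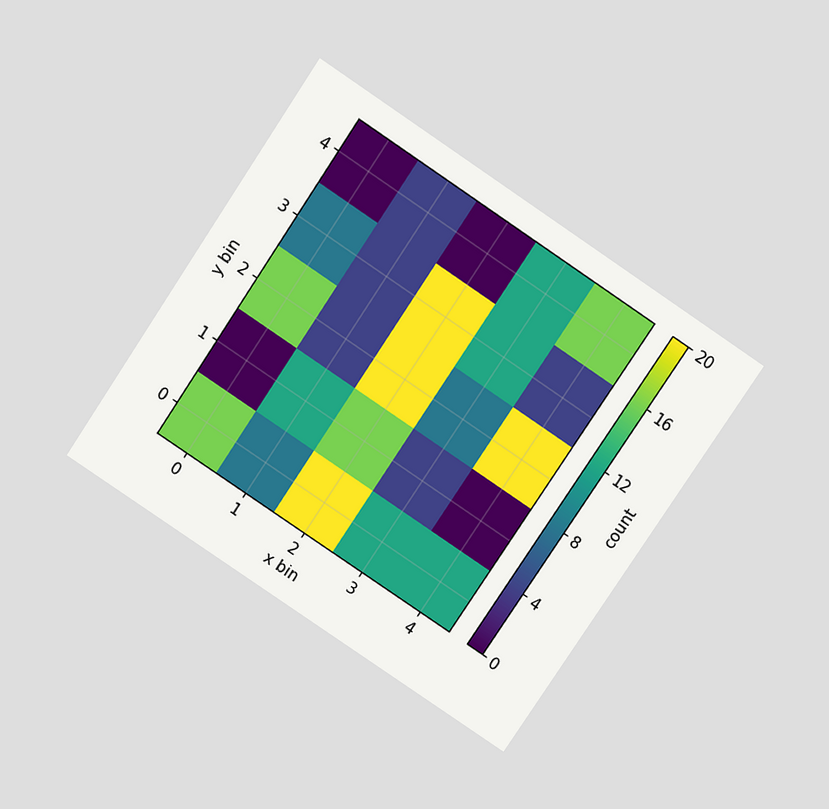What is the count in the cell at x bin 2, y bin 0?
20

The chart is tilted about 34° clockwise and viewed slightly from above. Matching the cell (2, 0) against the colorbar gives 20.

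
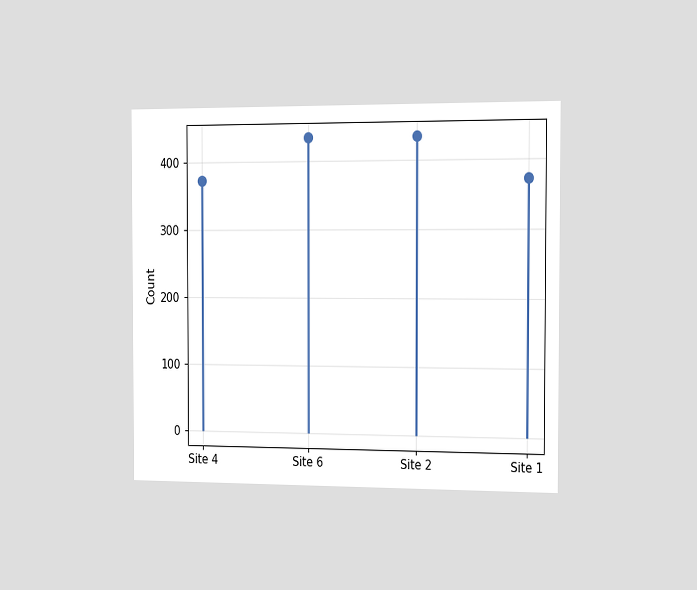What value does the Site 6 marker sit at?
The chart is viewed slightly from the right. The Site 6 marker sits at 434.

434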